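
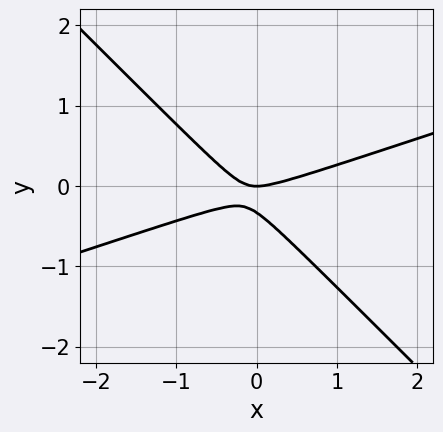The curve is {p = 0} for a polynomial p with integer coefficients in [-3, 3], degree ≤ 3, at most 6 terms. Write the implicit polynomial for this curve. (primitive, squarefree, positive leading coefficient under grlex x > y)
x^2 - 2*x*y - 3*y^2 - y

Degree: the shape is more complex than any degree-1 curve, so deg p = 2.
Reading off the gridlines: one y-axis crossing is at y = 0; it crosses the x-axis at the gridline x = 0.
Matching integer coefficients to the picture gives p.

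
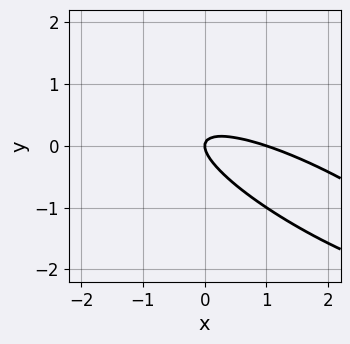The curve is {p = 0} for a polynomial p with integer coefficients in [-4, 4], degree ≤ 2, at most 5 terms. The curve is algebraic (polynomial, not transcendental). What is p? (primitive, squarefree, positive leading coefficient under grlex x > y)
deg p = 2. A generic line meets the curve in up to 2 points.
From the axis intercepts and sections: it crosses the y-axis at the gridline y = 0; among the integer gridlines, it crosses the x-axis at x ∈ {0, 1}.
Fitting integer coefficients to these (and the overall shape) gives p.

x^2 + 3*x*y + 3*y^2 - x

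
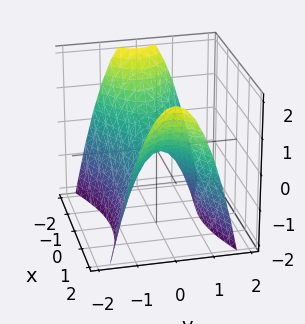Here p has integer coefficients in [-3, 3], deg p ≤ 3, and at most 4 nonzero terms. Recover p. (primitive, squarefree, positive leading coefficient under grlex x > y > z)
x^2 - 3*y^2 - 2*z

Degree: a saddle surface; a quadric, so deg p = 2.
Symmetries: the x ↦ −x reflection is a symmetry, so x appears only in even powers; it's symmetric under y → −y, forcing even powers of y.
Checking where it meets the axes: it meets the y-axis at y = 0 (among the integer gridlines); it crosses the x-axis at the gridline x = 0.
These observations pin down the coefficients.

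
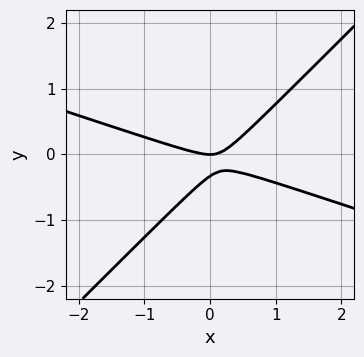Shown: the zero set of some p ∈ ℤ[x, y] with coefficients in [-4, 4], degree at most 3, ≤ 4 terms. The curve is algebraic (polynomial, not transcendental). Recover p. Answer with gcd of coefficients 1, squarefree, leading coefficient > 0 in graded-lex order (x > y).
x^2 + 2*x*y - 3*y^2 - y

deg p = 2.
Observable constraints: one y-axis crossing is at y = 0; one x-axis crossing is at x = 0.
Matching integer coefficients to the picture gives p.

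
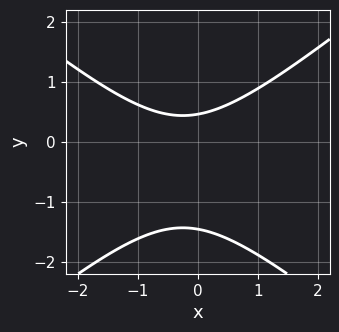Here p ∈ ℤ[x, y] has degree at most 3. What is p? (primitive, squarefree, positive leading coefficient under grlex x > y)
2*x^2 - 3*y^2 + x - 3*y + 2

First, deg p = 2. The shape is more complex than any degree-1 curve.
Next, reading off the gridlines: the curve avoids every integer x-axis point in the box.
Finally, solving for integer coefficients yields p as stated.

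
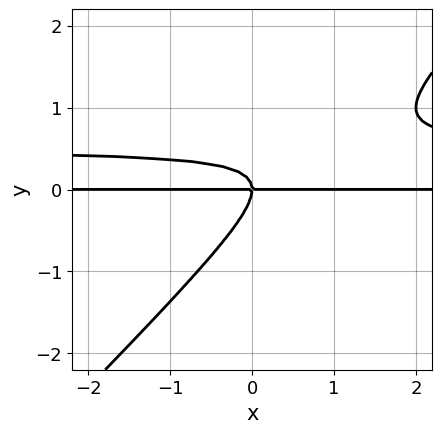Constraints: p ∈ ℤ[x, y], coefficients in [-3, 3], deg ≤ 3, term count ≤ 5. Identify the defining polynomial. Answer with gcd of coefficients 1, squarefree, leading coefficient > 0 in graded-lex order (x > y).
2*x*y^2 - 2*y^3 - x*y

(a) The degree is 3 — the shape is more complex than any degree-2 curve.
(b) Checking where it meets the axes: it meets the y-axis at y = 0 (among the integer gridlines); every point of the x-axis in the box is on the curve.
(c) Putting this together gives p.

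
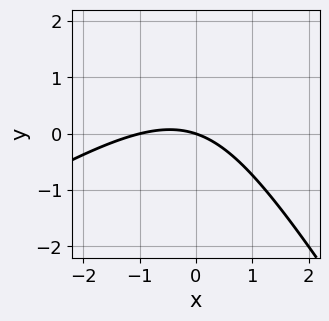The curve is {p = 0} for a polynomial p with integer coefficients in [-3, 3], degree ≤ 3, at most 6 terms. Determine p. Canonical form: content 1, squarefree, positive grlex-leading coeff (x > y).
x^2 - x*y - y^2 + x + 3*y

The degree is 2 — the shape is more complex than any degree-1 curve.
From the visible intercepts: one y-axis crossing is at y = 0; the x-axis gridline crossings are at x ∈ {-1, 0}.
Solving for integer coefficients yields p as stated.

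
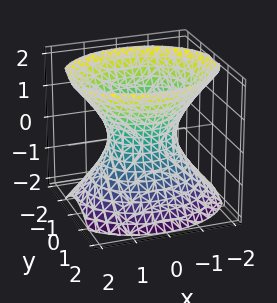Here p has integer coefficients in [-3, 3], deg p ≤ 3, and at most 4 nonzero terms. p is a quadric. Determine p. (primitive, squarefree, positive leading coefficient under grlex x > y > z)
2*x^2 + 3*y^2 - 2*z^2 - 2

(a) The degree is 2 — one connected sheet with a waist; a quadric.
(b) Symmetries: the x ↦ −x reflection is a symmetry, so x appears only in even powers; it's symmetric under y → −y, forcing even powers of y; mirror symmetry z ↦ −z ⇒ only even powers of z.
(c) Reading off the gridlines: the surface avoids every integer z-axis point in the box; the x-axis gridline crossings are at x ∈ {-1, 1}.
(d) The integer polynomial consistent with all of this is the stated p.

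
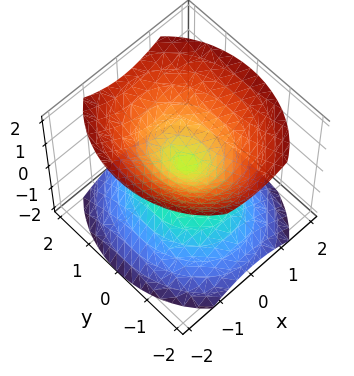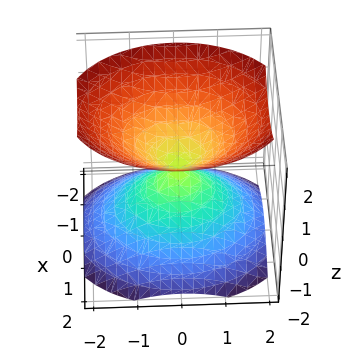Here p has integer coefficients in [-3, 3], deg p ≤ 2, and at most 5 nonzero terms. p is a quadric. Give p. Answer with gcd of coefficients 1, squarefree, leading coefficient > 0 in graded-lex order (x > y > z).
The picture has 2 separate pieces. Treating them together as one polynomial.
The degree is 2 — a double cone through the origin; a quadric.
Symmetries: the y ↦ −y reflection is a symmetry, so y appears only in even powers; mirror symmetry z ↦ −z ⇒ only even powers of z; it's symmetric under x → −x, forcing even powers of x.
Checking where it meets the axes: one z-axis crossing is at z = 0; one y-axis crossing is at y = 0; it crosses the x-axis at the gridline x = 0.
The integer polynomial consistent with all of this is the stated p.

3*x^2 + 2*y^2 - 3*z^2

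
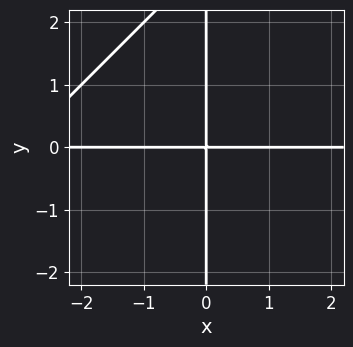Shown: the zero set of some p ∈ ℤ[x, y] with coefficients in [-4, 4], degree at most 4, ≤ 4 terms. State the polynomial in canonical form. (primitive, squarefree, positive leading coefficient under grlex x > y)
(a) deg p = 3. No degree-2 curve has this shape.
(b) Checking where it meets the axes: every point of the x-axis in the box is on the curve; every point of the y-axis in the box is on the curve.
(c) Matching integer coefficients to the picture gives p.

x^2*y - x*y^2 + 3*x*y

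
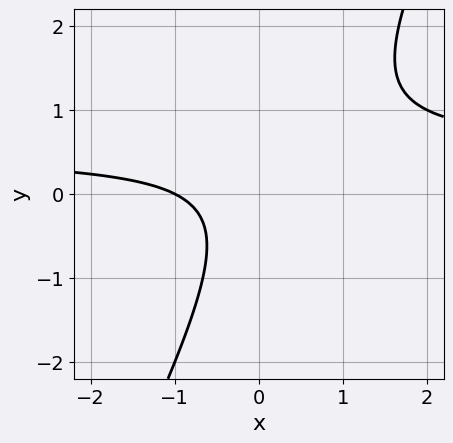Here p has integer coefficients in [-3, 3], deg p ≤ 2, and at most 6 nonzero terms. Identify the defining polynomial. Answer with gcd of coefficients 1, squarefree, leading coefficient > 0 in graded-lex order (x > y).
1. deg p = 2. No degree-1 curve has this shape.
2. Reading off the gridlines: one x-axis crossing is at x = -1; the curve avoids every integer y-axis point in the box.
3. The integer polynomial consistent with all of this is the stated p.

2*x*y - y^2 - x - 1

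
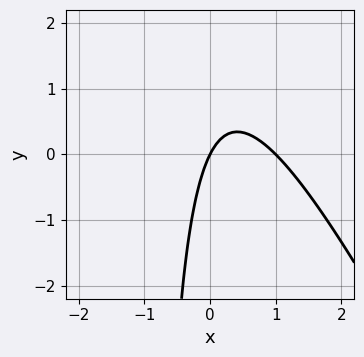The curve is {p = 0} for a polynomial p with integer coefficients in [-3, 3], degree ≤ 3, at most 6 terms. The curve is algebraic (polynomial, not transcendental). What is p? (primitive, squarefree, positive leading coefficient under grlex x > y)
deg p = 2. No degree-1 curve has this shape.
Reading off the gridlines: the x-axis gridline crossings are at x ∈ {0, 1}; it meets the y-axis at y = 0 (among the integer gridlines).
Fitting integer coefficients to these (and the overall shape) gives p.

2*x^2 + x*y - 2*x + y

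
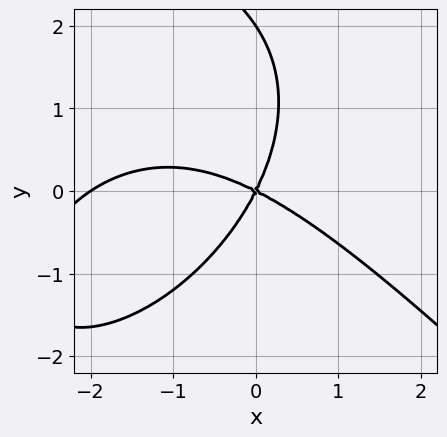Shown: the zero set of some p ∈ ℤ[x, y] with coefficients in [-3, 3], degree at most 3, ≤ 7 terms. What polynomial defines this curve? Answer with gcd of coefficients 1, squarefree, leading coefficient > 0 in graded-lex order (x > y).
x^3 + y^3 + 2*x^2 + 3*x*y - 2*y^2

(a) The degree is 3 — a generic line meets the curve in up to 3 points.
(b) Against the integer gridlines: the x-axis gridline crossings are at x ∈ {-2, 0}; the y-axis gridline crossings are at y ∈ {0, 2}.
(c) Assembling these constraints gives the stated polynomial.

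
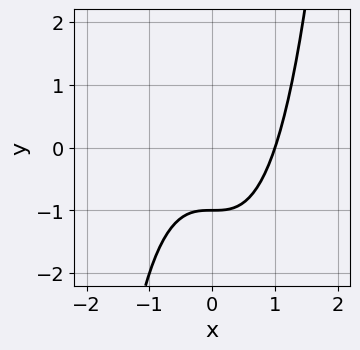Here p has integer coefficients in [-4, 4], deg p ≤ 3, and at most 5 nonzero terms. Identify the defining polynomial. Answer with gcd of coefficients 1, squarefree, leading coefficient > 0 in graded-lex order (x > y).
(a) Degree: the shape is more complex than any degree-2 curve, so deg p = 3.
(b) Against the integer gridlines: it meets the x-axis at x = 1 (among the integer gridlines); it meets the y-axis at y = -1 (among the integer gridlines).
(c) Fitting integer coefficients to these (and the overall shape) gives p.

x^3 - y - 1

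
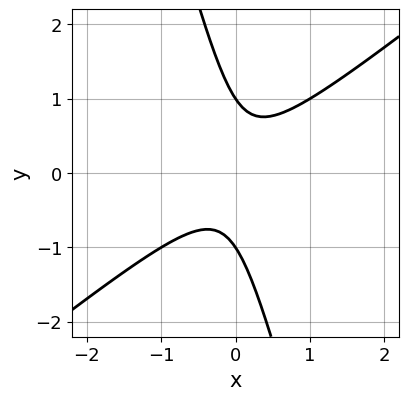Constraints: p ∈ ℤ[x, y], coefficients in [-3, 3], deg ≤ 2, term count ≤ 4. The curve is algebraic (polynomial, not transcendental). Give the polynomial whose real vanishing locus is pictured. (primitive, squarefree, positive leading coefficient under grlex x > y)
3*x^2 - 3*x*y - y^2 + 1

(a) The degree is 2 — a generic line meets the curve in up to 2 points.
(b) Checking where it meets the axes: it misses every integer gridline on the x-axis; the y-axis gridline crossings are at y ∈ {-1, 1}.
(c) The integer polynomial consistent with all of this is the stated p.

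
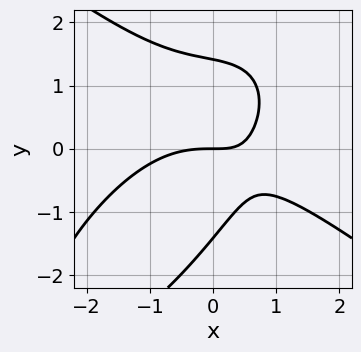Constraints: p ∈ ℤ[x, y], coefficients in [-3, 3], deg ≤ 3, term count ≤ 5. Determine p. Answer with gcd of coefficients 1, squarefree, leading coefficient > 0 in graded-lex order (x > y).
1. The degree is 3 — the shape is more complex than any degree-2 curve.
2. Reading off the gridlines: it meets the y-axis at y = 0 (among the integer gridlines); it meets the x-axis at x = 0 (among the integer gridlines).
3. Assembling these constraints gives the stated polynomial.

x^3 - x*y^2 + y^3 + 2*x*y - 2*y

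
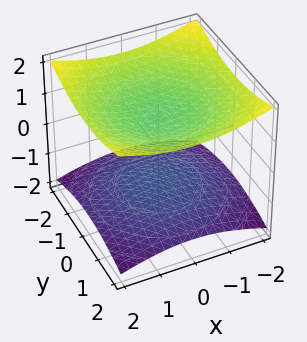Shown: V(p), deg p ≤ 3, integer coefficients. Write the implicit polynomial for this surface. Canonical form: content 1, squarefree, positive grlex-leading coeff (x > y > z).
x^2 + y^2 - 3*z^2 + 3

First, the picture has 2 separate pieces. Treating them together as one polynomial.
Then, deg p = 2. Two separate bowl-shaped sheets opening away from each other; a quadric.
Then, symmetries: mirror symmetry z ↦ −z ⇒ only even powers of z; the surface is invariant under rotation about z: p = q(x² + y², z).
Then, checking where it meets the axes: the surface avoids every integer y-axis point in the box; the z-axis gridline crossings are at z ∈ {-1, 1}; the surface avoids every integer x-axis point in the box.
Finally, together with the visible shape, these determine p as stated.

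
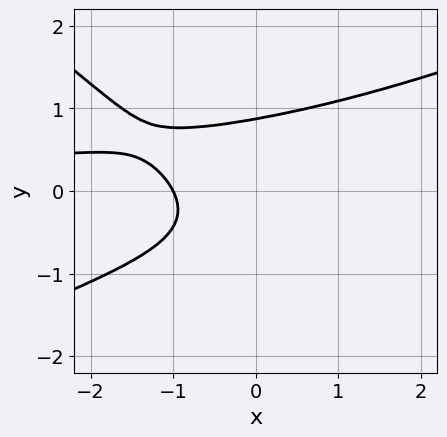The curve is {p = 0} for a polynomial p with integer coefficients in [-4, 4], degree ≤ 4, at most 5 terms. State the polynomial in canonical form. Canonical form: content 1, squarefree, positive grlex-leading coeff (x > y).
x^2*y - x*y^2 - 3*y^3 + 2*x + 2

1. deg p = 3.
2. Reading off the gridlines: it crosses the x-axis at the gridline x = -1.
3. Solving for integer coefficients yields p as stated.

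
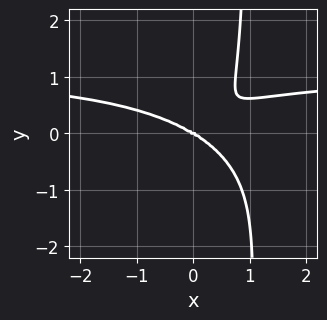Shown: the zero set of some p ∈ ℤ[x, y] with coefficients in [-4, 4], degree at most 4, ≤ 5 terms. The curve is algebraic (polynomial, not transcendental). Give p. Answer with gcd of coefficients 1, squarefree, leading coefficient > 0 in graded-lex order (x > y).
x^3*y + 3*x*y^3 - x^3 + x*y^2 - 3*y^3

First, degree: a generic line meets the curve in up to 4 points, so deg p = 4.
Next, observable constraints: it crosses the x-axis at the gridline x = 0; one y-axis crossing is at y = 0.
Finally, these observations pin down the coefficients.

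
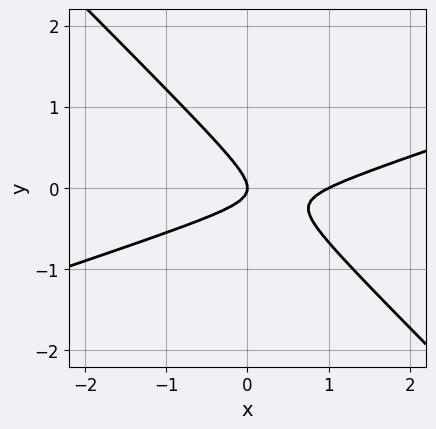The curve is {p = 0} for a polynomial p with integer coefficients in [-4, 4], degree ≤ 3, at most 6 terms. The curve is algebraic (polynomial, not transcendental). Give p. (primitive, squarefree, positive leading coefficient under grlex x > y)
x^2 - 2*x*y - 3*y^2 - x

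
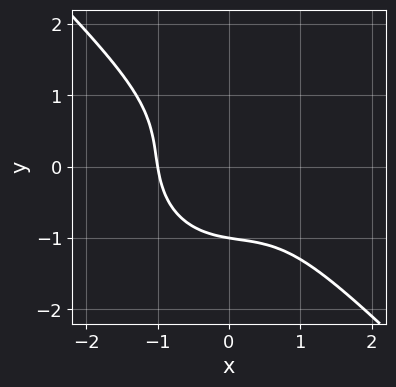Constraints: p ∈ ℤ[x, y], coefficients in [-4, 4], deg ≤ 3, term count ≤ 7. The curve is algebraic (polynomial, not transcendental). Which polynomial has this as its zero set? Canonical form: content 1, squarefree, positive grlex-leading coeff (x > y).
1. The degree is 3 — no degree-2 curve has this shape.
2. Observable constraints: it meets the x-axis at x = -1 (among the integer gridlines); it crosses the y-axis at the gridline y = -1.
3. Solving for integer coefficients yields p as stated.

2*x^3 + x^2*y + x*y^2 + 2*y^3 + 2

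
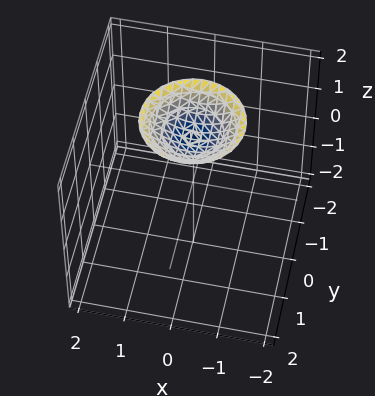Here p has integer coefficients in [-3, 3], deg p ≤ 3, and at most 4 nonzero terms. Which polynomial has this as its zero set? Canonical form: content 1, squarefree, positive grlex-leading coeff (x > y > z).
First, deg p = 2. A generic line meets the surface in up to 2 points.
Next, by symmetry, the z-axis is an axis of rotation, so x and y enter only as x² + y².
Then, observable constraints: the surface avoids every integer x-axis point in the box; a circular section at z = 2 has radius exactly 1; it misses every integer gridline on the y-axis.
Finally, solving for integer coefficients yields p as stated.

x^2 + y^2 - 2*z + 3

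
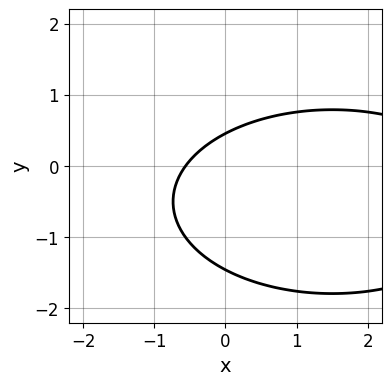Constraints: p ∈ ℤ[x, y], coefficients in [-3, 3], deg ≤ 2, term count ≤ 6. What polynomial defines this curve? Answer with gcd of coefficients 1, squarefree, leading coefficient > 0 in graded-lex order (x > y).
x^2 + 3*y^2 - 3*x + 3*y - 2

First, deg p = 2. No degree-1 curve has this shape.
Finally, matching integer coefficients to the picture gives p.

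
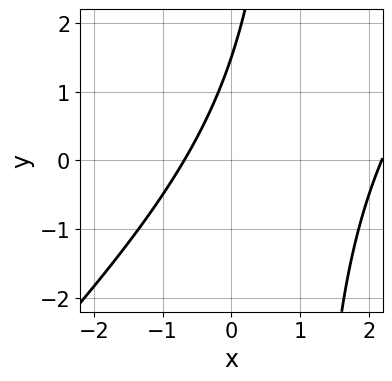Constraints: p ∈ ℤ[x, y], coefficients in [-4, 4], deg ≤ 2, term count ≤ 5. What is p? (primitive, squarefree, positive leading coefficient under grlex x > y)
2*x^2 - 2*x*y - 3*x + 2*y - 3

Degree: no degree-1 curve has this shape, so deg p = 2.
Putting this together gives p.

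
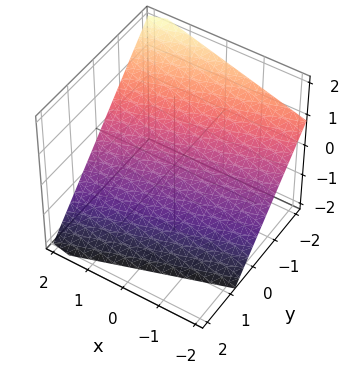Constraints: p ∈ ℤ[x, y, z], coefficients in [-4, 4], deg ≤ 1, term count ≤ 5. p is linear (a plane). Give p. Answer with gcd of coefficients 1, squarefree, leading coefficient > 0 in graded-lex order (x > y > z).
x - 3*y - 3*z - 2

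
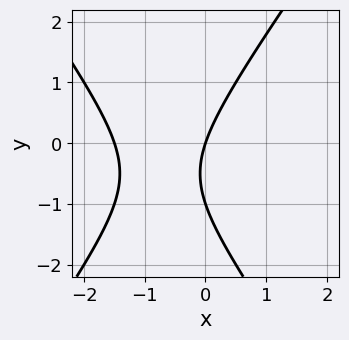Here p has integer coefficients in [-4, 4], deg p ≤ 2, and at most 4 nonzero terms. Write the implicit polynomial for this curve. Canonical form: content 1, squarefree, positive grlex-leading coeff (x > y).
First, deg p = 2. The shape is more complex than any degree-1 curve.
Next, checking where it meets the axes: the y-axis gridline crossings are at y ∈ {-1, 0}; it crosses the x-axis at the gridline x = 0.
Finally, solving for integer coefficients yields p as stated.

2*x^2 - y^2 + 3*x - y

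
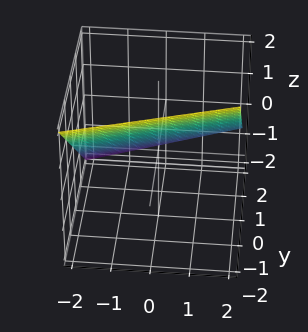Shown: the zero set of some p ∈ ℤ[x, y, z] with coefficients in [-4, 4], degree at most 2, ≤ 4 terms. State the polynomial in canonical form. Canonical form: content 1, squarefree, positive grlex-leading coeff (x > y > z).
deg p = 1. Every cross-section is a straight line — this is a plane.
Against the integer gridlines: it meets the x-axis at x = -2 (among the integer gridlines).
Solving for integer coefficients yields p as stated.

x - 3*y - 3*z + 2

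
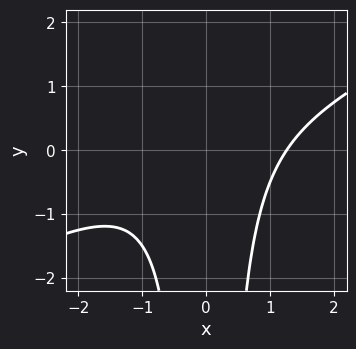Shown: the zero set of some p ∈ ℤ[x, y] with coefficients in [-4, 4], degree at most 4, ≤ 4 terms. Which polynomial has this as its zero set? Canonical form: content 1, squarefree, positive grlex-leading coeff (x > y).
First, the degree is 3 — the shape is more complex than any degree-2 curve.
Then, against the integer gridlines: no y-intercept at any integer in the box.
Finally, fitting integer coefficients to these (and the overall shape) gives p.

x^3 - 2*x^2*y - 2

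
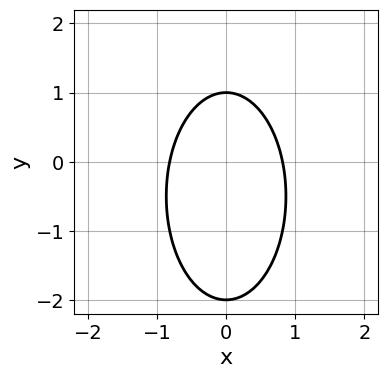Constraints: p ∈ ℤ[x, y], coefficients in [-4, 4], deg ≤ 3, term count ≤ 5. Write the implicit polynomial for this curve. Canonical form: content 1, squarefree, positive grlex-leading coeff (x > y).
deg p = 2.
Symmetries: the x ↦ −x reflection is a symmetry, so x appears only in even powers.
From the visible intercepts: among the integer gridlines, it crosses the y-axis at y ∈ {-2, 1}.
Fitting integer coefficients to these (and the overall shape) gives p.

3*x^2 + y^2 + y - 2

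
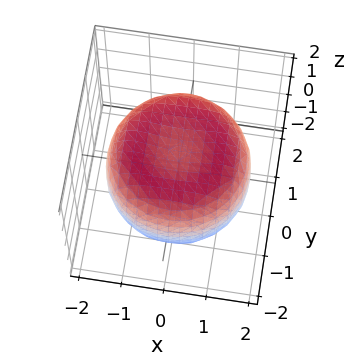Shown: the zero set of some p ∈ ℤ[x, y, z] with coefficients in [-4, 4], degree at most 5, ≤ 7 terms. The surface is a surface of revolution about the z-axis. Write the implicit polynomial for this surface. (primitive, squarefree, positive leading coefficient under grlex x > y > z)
x^4 + 2*x^2*y^2 + y^4 - 2*x^2 - 2*y^2 + 2*z^2 - 2

First, deg p = 4. No degree-3 surface has this shape.
Then, symmetries: rotational symmetry about the z-axis ⇒ p depends on x, y only through x² + y².
Then, from the axis intercepts and sections: among the integer gridlines, it crosses the z-axis at z ∈ {-1, 1}; a circular section at z = 0 has radius between 1 and 2.
Finally, together with the visible shape, these determine p as stated.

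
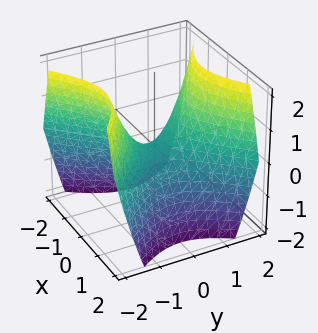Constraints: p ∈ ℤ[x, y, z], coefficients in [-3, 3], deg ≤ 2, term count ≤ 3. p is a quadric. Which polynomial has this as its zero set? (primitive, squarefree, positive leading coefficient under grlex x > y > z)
(a) Degree: a saddle surface; a quadric, so deg p = 2.
(b) Symmetries: the x ↦ −x reflection is a symmetry, so x appears only in even powers; the y ↦ −y reflection is a symmetry, so y appears only in even powers.
(c) Checking where it meets the axes: it crosses the x-axis at the gridline x = 0; it crosses the y-axis at the gridline y = 0; it crosses the z-axis at the gridline z = 0.
(d) Together with the visible shape, these determine p as stated.

x^2 - y^2 + z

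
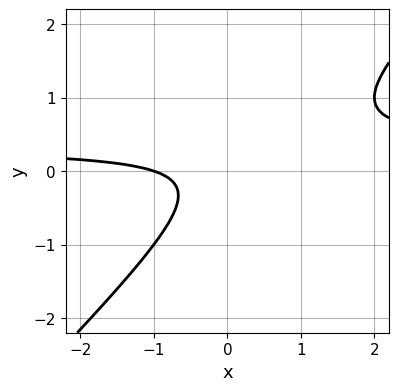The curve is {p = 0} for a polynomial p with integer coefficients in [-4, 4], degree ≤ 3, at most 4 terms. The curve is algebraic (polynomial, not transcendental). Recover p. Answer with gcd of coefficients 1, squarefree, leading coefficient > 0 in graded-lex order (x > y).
The degree is 2 — a generic line meets the curve in up to 2 points.
Reading off the gridlines: it crosses the x-axis at the gridline x = -1; it misses every integer gridline on the y-axis.
Fitting integer coefficients to these (and the overall shape) gives p.

3*x*y - 3*y^2 - x - 1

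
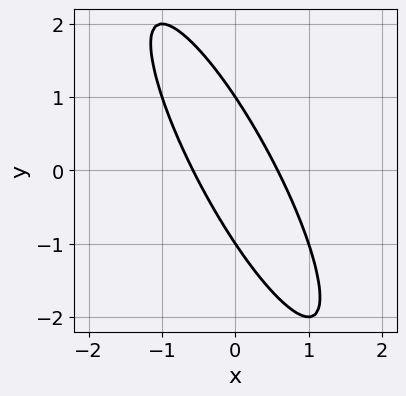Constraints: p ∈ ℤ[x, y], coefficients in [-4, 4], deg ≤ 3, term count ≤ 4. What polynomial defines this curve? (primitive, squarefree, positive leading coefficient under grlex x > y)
3*x^2 + 3*x*y + y^2 - 1

(a) The degree is 2 — the shape is more complex than any degree-1 curve.
(b) From the visible intercepts: among the integer gridlines, it crosses the y-axis at y ∈ {-1, 1}.
(c) Solving for integer coefficients yields p as stated.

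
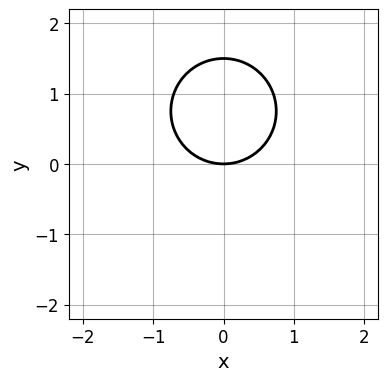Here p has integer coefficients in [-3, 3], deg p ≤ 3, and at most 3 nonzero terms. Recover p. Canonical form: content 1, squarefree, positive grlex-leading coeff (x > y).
First, degree: no degree-1 curve has this shape, so deg p = 2.
Then, symmetries: the x ↦ −x reflection is a symmetry, so x appears only in even powers.
Then, from the axis intercepts and sections: it crosses the y-axis at the gridline y = 0; one x-axis crossing is at x = 0.
Finally, assembling these constraints gives the stated polynomial.

2*x^2 + 2*y^2 - 3*y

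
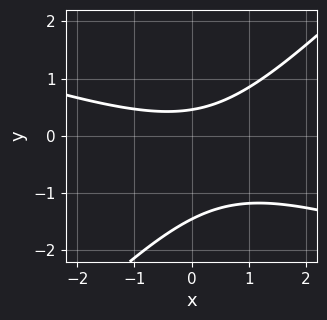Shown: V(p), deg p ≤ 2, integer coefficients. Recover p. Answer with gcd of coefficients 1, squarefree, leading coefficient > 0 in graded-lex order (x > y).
(a) deg p = 2. No degree-1 curve has this shape.
(b) Against the integer gridlines: the curve avoids every integer x-axis point in the box.
(c) Fitting integer coefficients to these (and the overall shape) gives p.

x^2 + 2*x*y - 3*y^2 - 3*y + 2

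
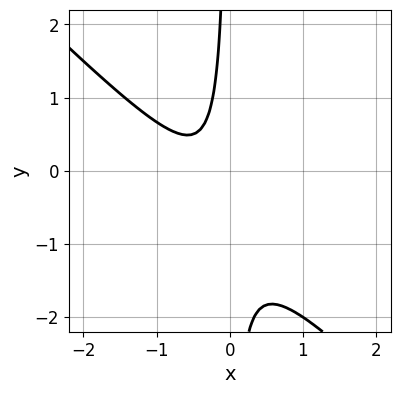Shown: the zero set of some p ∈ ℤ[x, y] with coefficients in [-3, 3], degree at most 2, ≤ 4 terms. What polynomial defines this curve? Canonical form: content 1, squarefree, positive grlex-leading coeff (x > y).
3*x^2 + 3*x*y + 2*x + 1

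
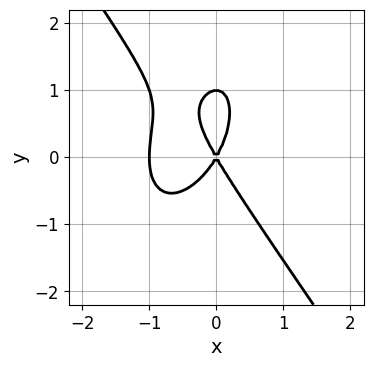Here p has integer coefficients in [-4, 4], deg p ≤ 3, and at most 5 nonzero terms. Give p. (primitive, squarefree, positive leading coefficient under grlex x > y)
3*x^3 + y^3 + 3*x^2 - y^2

(a) Degree: no degree-2 curve has this shape, so deg p = 3.
(b) Against the integer gridlines: the x-axis gridline crossings are at x ∈ {-1, 0}; among the integer gridlines, it crosses the y-axis at y ∈ {0, 1}.
(c) These observations pin down the coefficients.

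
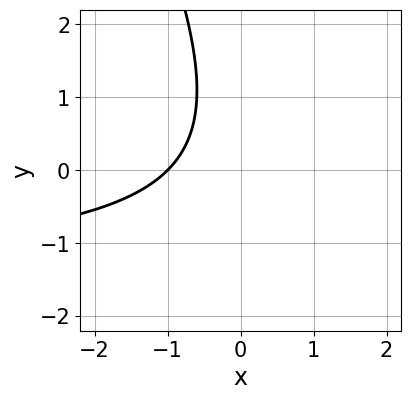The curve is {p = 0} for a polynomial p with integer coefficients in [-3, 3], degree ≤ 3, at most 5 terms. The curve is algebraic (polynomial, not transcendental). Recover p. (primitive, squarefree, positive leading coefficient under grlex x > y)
2*x*y + y^2 + 3*x - y + 3

(a) Degree: no degree-1 curve has this shape, so deg p = 2.
(b) From the axis intercepts and sections: one x-axis crossing is at x = -1; the curve avoids every integer y-axis point in the box.
(c) Putting this together gives p.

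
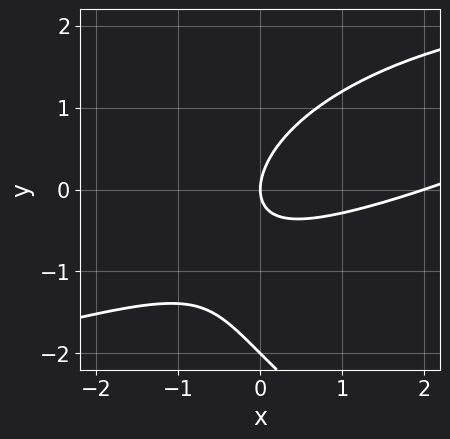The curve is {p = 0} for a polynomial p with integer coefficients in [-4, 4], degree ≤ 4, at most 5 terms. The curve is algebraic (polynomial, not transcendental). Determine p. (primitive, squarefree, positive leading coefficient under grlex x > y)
y^3 + x^2 - 3*x*y + 2*y^2 - 2*x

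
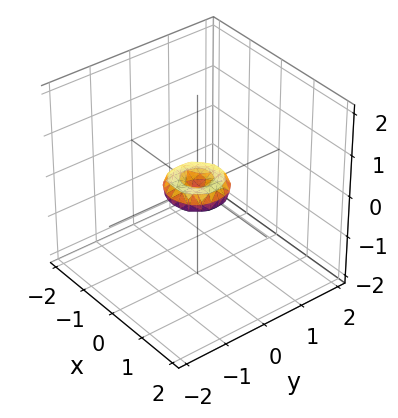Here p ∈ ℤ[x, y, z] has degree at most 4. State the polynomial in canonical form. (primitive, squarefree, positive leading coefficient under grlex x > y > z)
2*x^4 + 4*x^2*y^2 + 2*y^4 - x^2 - y^2 + 2*z^2

1. deg p = 4. The shape is more complex than any degree-3 surface.
2. By symmetry, the z-axis is an axis of rotation, so x and y enter only as x² + y².
3. Observable constraints: it crosses the z-axis at the gridline z = 0; it meets the y-axis at y = 0 (among the integer gridlines); it meets the x-axis at x = 0 (among the integer gridlines).
4. Putting this together gives p.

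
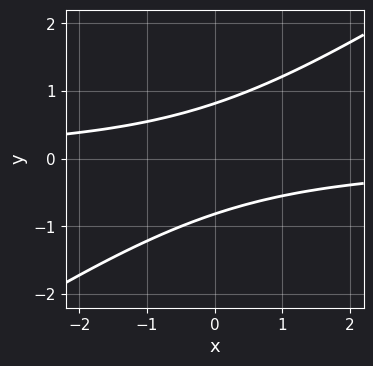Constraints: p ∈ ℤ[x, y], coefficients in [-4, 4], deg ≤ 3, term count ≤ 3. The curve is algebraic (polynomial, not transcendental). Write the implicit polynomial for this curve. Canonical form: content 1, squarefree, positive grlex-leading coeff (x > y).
(a) Degree: the shape is more complex than any degree-1 curve, so deg p = 2.
(b) Checking where it meets the axes: the curve avoids every integer x-axis point in the box.
(c) Putting this together gives p.

2*x*y - 3*y^2 + 2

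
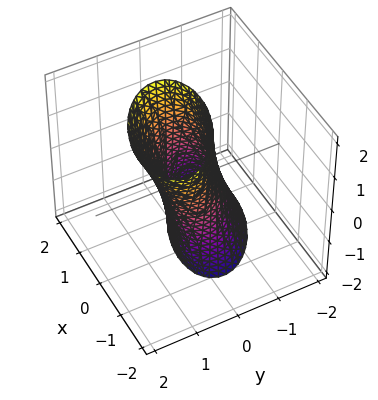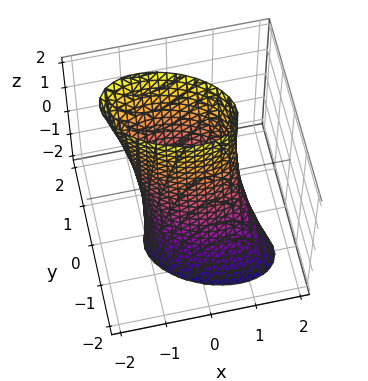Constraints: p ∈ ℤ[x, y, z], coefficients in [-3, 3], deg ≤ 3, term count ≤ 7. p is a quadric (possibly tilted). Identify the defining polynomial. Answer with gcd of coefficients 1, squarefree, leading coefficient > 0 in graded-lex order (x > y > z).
x^2 + x*y + 2*y^2 - y*z - 1

deg p = 2. The shape is more complex than any degree-1 surface.
Checking where it meets the axes: among the integer gridlines, it crosses the x-axis at x ∈ {-1, 1}; the surface avoids every integer z-axis point in the box.
Putting this together gives p.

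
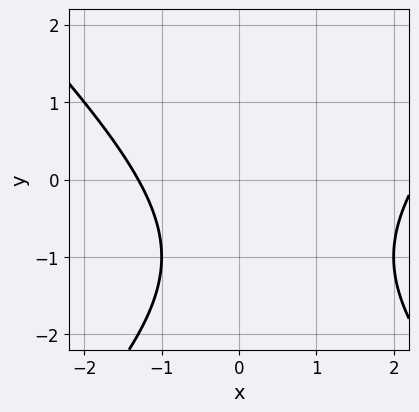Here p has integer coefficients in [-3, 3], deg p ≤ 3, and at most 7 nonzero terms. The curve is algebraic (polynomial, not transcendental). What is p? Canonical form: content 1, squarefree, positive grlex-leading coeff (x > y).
x^2 - y^2 - x - 2*y - 3

(a) deg p = 2. No degree-1 curve has this shape.
(b) Against the integer gridlines: it misses every integer gridline on the y-axis.
(c) The integer polynomial consistent with all of this is the stated p.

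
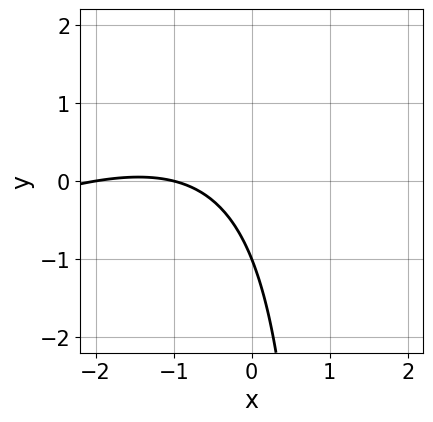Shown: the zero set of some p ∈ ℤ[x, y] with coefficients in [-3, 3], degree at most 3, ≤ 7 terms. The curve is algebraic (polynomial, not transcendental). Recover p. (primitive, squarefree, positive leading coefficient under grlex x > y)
x^2 - 2*x*y + 3*x + 2*y + 2

The degree is 2 — no degree-1 curve has this shape.
Observable constraints: the x-axis gridline crossings are at x ∈ {-2, -1}; one y-axis crossing is at y = -1.
Together with the visible shape, these determine p as stated.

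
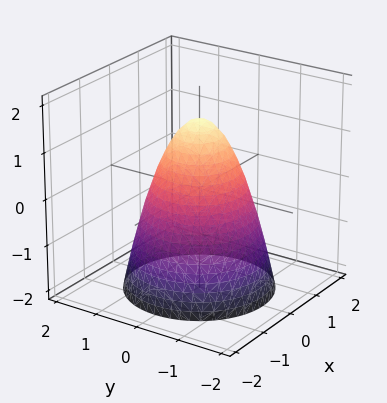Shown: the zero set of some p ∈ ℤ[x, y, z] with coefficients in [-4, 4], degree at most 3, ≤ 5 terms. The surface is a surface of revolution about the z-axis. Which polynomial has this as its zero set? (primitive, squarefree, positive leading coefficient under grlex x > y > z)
(a) Degree: a generic line meets the surface in up to 2 points, so deg p = 2.
(b) Symmetries: the z-axis is an axis of rotation, so x and y enter only as x² + y².
(c) Against the integer gridlines: a circular section at z = -2 has radius between 1 and 2; among the integer gridlines, it crosses the x-axis at x ∈ {-1, 1}.
(d) The integer polynomial consistent with all of this is the stated p. Check: (0, 1, 0) on the y-axis lies on the surface, and p(0, 1, 0) = 0. ✓

3*x^2 + 3*y^2 + 2*z - 3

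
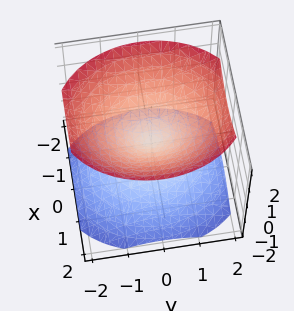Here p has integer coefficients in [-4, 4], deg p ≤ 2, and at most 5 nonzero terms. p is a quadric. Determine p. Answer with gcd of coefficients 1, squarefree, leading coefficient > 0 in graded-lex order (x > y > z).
3*x^2 + 2*y^2 - 3*z^2

First, there are 2 components. Treating them together as one polynomial.
Next, deg p = 2. A double cone through the origin; a quadric.
Next, symmetries: it's symmetric under y → −y, forcing even powers of y; mirror symmetry x ↦ −x ⇒ only even powers of x; it's symmetric under z → −z, forcing even powers of z.
Then, from the axis intercepts and sections: one y-axis crossing is at y = 0; it crosses the z-axis at the gridline z = 0; it crosses the x-axis at the gridline x = 0.
Finally, these observations pin down the coefficients.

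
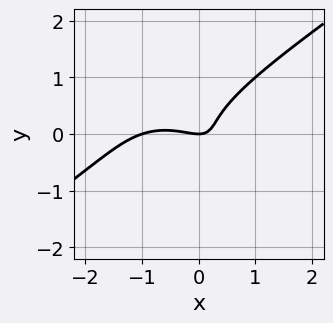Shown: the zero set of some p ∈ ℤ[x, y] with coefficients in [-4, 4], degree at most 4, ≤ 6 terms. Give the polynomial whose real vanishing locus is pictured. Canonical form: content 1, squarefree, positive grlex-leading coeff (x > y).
x^3 - 3*y^3 + x^2 + 2*x*y - y

Degree: no degree-2 curve has this shape, so deg p = 3.
Against the integer gridlines: among the integer gridlines, it crosses the x-axis at x ∈ {-1, 0}; one y-axis crossing is at y = 0.
Solving for integer coefficients yields p as stated.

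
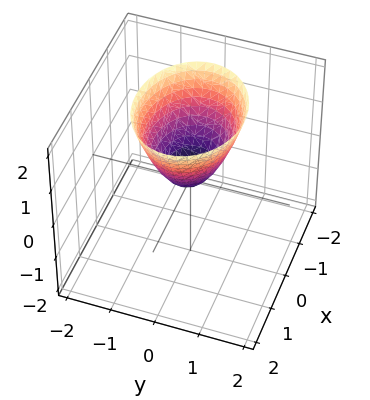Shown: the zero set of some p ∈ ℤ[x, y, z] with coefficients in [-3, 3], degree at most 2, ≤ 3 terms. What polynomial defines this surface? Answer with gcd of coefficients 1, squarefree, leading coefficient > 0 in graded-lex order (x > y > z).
2*x^2 + 3*y^2 - 2*z

(a) deg p = 2. A single bowl opening along one axis; a quadric.
(b) Symmetries: mirror symmetry x ↦ −x ⇒ only even powers of x; the y ↦ −y reflection is a symmetry, so y appears only in even powers.
(c) From the axis intercepts and sections: it crosses the y-axis at the gridline y = 0; it meets the x-axis at x = 0 (among the integer gridlines); it crosses the z-axis at the gridline z = 0.
(d) Assembling these constraints gives the stated polynomial.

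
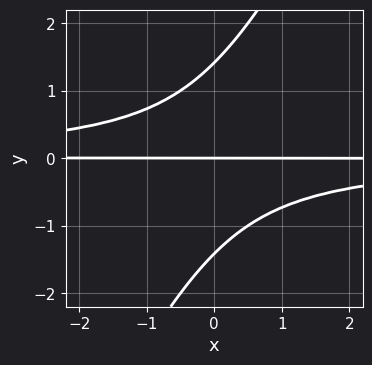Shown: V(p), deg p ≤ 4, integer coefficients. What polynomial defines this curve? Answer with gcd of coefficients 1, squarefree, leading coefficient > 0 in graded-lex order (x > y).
First, the degree is 3 — the shape is more complex than any degree-2 curve.
Then, from the visible intercepts: the visible x-axis segment lies entirely on the curve; it crosses the y-axis at the gridline y = 0.
Finally, assembling these constraints gives the stated polynomial.

2*x*y^2 - y^3 + 2*y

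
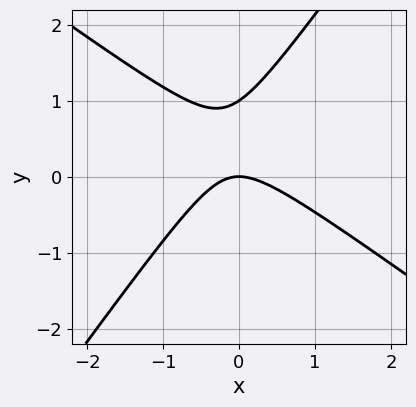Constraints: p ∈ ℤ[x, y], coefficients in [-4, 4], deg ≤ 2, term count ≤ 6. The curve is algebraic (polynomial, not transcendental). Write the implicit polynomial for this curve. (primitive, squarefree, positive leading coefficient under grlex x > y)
3*x^2 + 2*x*y - 3*y^2 + 3*y

First, degree: no degree-1 curve has this shape, so deg p = 2.
Next, observable constraints: it meets the x-axis at x = 0 (among the integer gridlines); among the integer gridlines, it crosses the y-axis at y ∈ {0, 1}.
Finally, putting this together gives p.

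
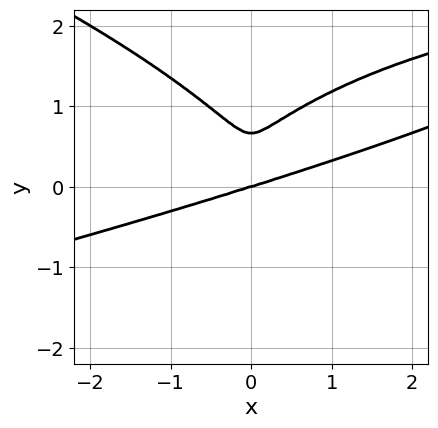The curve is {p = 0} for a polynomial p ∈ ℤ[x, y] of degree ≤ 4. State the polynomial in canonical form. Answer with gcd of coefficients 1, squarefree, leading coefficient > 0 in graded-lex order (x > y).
1. deg p = 4. No degree-3 curve has this shape.
2. Reading off the gridlines: one y-axis crossing is at y = 0; it crosses the x-axis at the gridline x = 0.
3. Solving for integer coefficients yields p as stated.

3*y^4 + x^3 - 3*x^2*y - 2*y^3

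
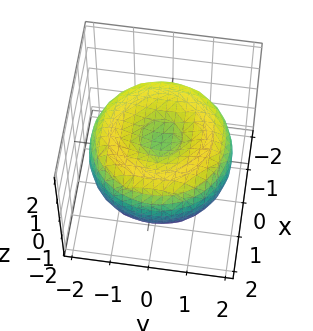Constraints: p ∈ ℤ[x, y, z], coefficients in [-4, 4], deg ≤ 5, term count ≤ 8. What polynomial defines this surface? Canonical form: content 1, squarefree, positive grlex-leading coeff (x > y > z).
x^4 + 2*x^2*y^2 + y^4 - 3*x^2 - 3*y^2 + 3*z^2 - 1

First, deg p = 4. A generic line meets the surface in up to 4 points.
Then, symmetries: rotational symmetry about the z-axis ⇒ p depends on x, y only through x² + y².
Then, from the axis intercepts and sections: a circular section at z = 0 has radius between 1 and 2.
Finally, these observations pin down the coefficients.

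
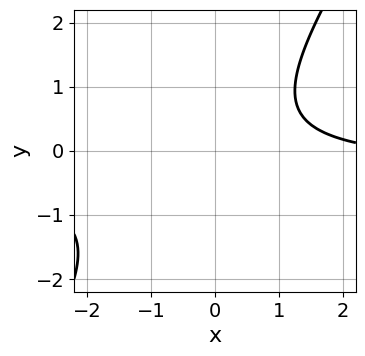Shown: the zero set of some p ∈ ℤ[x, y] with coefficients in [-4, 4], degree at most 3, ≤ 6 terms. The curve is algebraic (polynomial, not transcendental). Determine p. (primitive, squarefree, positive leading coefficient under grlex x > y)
3*x*y - 2*y^2 + x - 3

1. Degree: a generic line meets the curve in up to 2 points, so deg p = 2.
2. Observable constraints: the curve avoids every integer y-axis point in the box; no x-intercept at any integer in the box.
3. Assembling these constraints gives the stated polynomial.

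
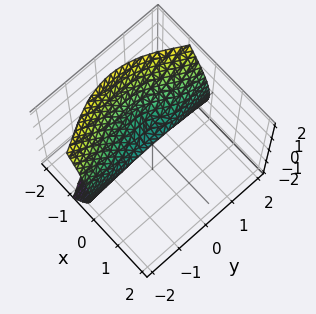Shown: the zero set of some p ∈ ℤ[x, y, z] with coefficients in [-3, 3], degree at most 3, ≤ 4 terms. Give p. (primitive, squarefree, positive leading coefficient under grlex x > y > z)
x^3 + x*y^2 + z^2

1. deg p = 3. The shape is more complex than any degree-2 surface.
2. Observable constraints: the visible y-axis segment lies entirely on the surface; one z-axis crossing is at z = 0; one x-axis crossing is at x = 0.
3. Putting this together gives p.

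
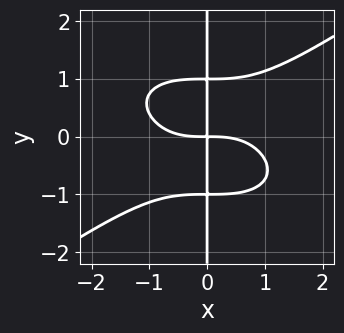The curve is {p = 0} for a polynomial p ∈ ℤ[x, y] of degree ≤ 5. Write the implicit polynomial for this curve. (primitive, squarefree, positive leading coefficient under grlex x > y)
x^4 - 3*x*y^3 + 3*x*y

deg p = 4. A generic line meets the curve in up to 4 points.
Observable constraints: every point of the y-axis in the box is on the curve.
Matching integer coefficients to the picture gives p.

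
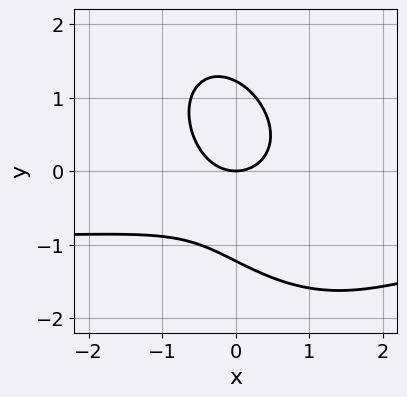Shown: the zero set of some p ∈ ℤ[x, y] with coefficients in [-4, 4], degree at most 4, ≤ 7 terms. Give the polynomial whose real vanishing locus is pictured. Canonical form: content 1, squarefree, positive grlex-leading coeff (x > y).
3*x^2*y + 2*x*y^2 + 2*y^3 + 3*x^2 - 3*y

deg p = 3. The shape is more complex than any degree-2 curve.
Against the integer gridlines: one x-axis crossing is at x = 0; one y-axis crossing is at y = 0.
Solving for integer coefficients yields p as stated.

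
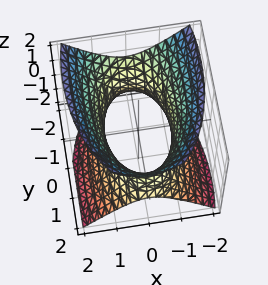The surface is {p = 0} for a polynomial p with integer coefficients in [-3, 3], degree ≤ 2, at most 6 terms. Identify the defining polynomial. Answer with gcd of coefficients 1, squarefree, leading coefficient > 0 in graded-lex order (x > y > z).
(a) Degree: a generic line meets the surface in up to 2 points, so deg p = 2.
(b) Observable constraints: no z-intercept at any integer in the box; the x-axis gridline crossings are at x ∈ {-1, 1}.
(c) Putting this together gives p.

3*x^2 + y^2 + y*z - 2*z^2 - 3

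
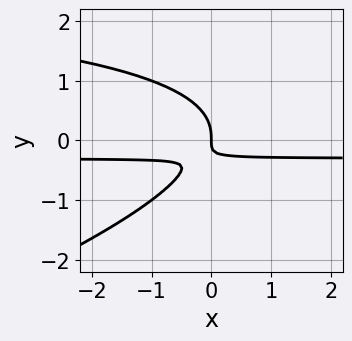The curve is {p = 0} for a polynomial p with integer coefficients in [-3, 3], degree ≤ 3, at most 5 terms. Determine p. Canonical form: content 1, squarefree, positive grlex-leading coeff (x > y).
x*y^2 - 3*y^3 - 3*x*y - x

First, degree: no degree-2 curve has this shape, so deg p = 3.
Then, checking where it meets the axes: it crosses the x-axis at the gridline x = 0; it crosses the y-axis at the gridline y = 0.
Finally, together with the visible shape, these determine p as stated.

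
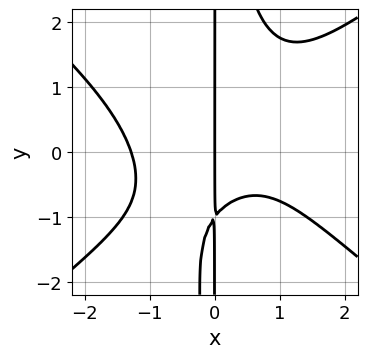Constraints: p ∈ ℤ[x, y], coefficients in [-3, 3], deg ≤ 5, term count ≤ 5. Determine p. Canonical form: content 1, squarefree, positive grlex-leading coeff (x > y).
2*x^4 - 3*x^2*y^2 - x^2 + 3*x*y + 3*x

deg p = 4. The shape is more complex than any degree-3 curve.
Observable constraints: every point of the y-axis in the box is on the curve; it meets the x-axis at x = 0 (among the integer gridlines).
These observations pin down the coefficients.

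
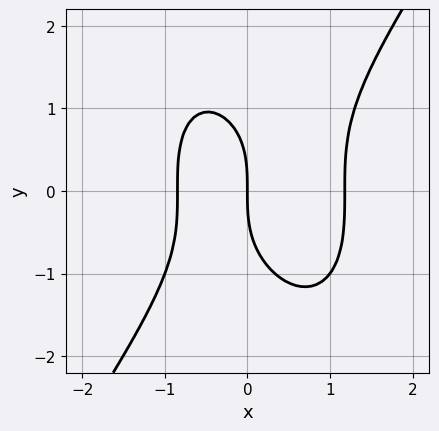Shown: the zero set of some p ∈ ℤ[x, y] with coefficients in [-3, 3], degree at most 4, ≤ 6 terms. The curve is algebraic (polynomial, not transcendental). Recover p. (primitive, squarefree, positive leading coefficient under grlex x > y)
1. The degree is 3 — the shape is more complex than any degree-2 curve.
2. From the axis intercepts and sections: it meets the x-axis at x = 0 (among the integer gridlines); it meets the y-axis at y = 0 (among the integer gridlines).
3. Matching integer coefficients to the picture gives p.

3*x^3 - y^3 - x^2 - 3*x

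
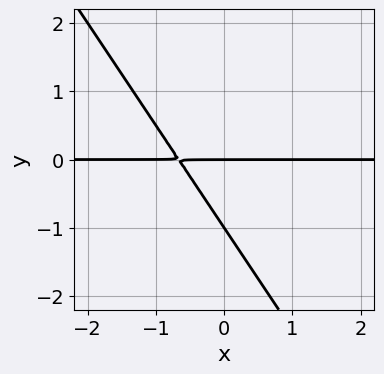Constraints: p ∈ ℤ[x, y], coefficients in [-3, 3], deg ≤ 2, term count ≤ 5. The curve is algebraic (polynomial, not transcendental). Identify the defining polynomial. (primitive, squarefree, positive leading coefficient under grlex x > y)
3*x*y + 2*y^2 + 2*y

(a) deg p = 2.
(b) Reading off the gridlines: every point of the x-axis in the box is on the curve; the y-axis gridline crossings are at y ∈ {-1, 0}.
(c) Matching integer coefficients to the picture gives p.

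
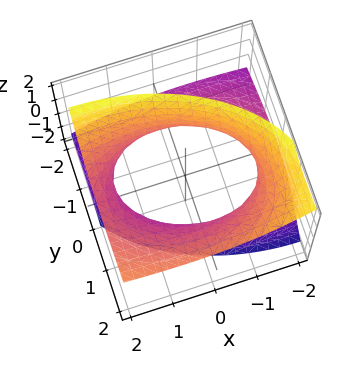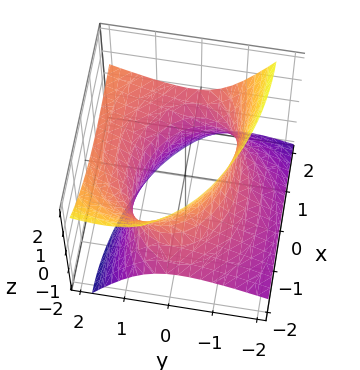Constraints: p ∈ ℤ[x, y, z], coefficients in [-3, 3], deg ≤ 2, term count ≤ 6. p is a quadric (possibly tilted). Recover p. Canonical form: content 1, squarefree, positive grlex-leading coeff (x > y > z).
x^2 - 2*x*z + 2*y^2 - 3*y*z - 2*z^2 - 3

(a) The degree is 2 — the shape is more complex than any degree-1 surface.
(b) Observable constraints: no z-intercept at any integer in the box.
(c) Together with the visible shape, these determine p as stated.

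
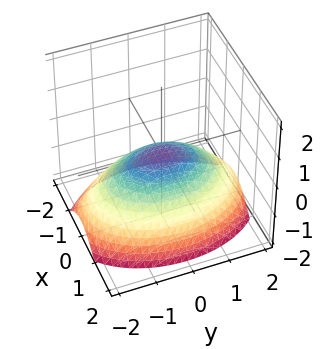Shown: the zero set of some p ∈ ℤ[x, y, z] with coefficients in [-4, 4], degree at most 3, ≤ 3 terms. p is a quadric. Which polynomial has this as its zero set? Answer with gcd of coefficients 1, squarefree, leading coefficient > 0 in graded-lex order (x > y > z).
2*x^2 + y^2 + 3*z

1. deg p = 2.
2. Symmetries: it's symmetric under x → −x, forcing even powers of x; it's symmetric under y → −y, forcing even powers of y.
3. From the axis intercepts and sections: one y-axis crossing is at y = 0; it meets the x-axis at x = 0 (among the integer gridlines); it crosses the z-axis at the gridline z = 0.
4. Matching integer coefficients to the picture gives p.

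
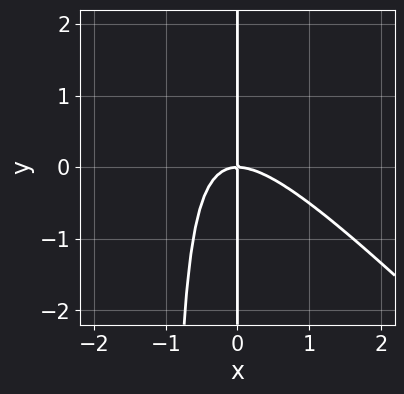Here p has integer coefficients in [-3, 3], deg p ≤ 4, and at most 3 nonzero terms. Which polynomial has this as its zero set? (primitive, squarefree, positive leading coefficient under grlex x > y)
x^3 + x^2*y + x*y

The degree is 3 — the shape is more complex than any degree-2 curve.
Checking where it meets the axes: one x-axis crossing is at x = 0; the visible y-axis segment lies entirely on the curve.
Assembling these constraints gives the stated polynomial.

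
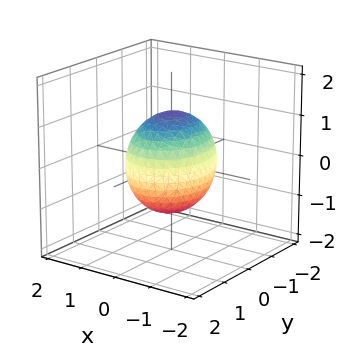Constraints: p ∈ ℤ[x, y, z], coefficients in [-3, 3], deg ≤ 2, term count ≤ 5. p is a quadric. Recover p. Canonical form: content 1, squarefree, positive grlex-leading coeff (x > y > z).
3*x^2 + 2*y^2 + 2*z^2 - 3

1. The degree is 2 — a closed, bounded, convex surface; a quadric.
2. Symmetries: it's symmetric under x → −x, forcing even powers of x; mirror symmetry y ↦ −y ⇒ only even powers of y; the z ↦ −z reflection is a symmetry, so z appears only in even powers.
3. Checking where it meets the axes: the x-axis gridline crossings are at x ∈ {-1, 1}.
4. Matching integer coefficients to the picture gives p.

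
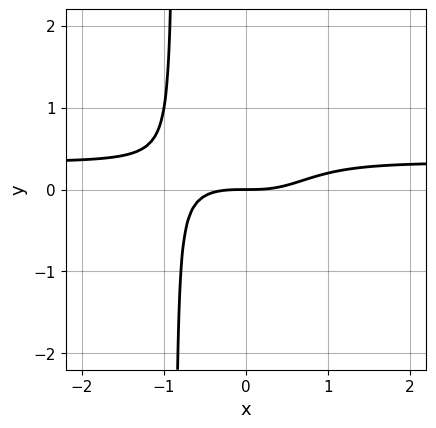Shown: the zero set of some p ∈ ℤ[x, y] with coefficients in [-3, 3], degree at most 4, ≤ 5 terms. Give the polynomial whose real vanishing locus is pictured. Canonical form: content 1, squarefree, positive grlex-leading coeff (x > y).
First, the degree is 4 — the shape is more complex than any degree-3 curve.
Then, observable constraints: it meets the x-axis at x = 0 (among the integer gridlines); it crosses the y-axis at the gridline y = 0.
Finally, assembling these constraints gives the stated polynomial.

3*x^3*y - x^3 + 2*y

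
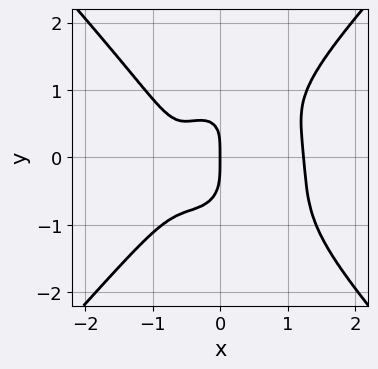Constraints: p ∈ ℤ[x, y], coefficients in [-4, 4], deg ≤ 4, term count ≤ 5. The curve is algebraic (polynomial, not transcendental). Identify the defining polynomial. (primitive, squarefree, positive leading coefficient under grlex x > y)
deg p = 4. The shape is more complex than any degree-3 curve.
Checking where it meets the axes: one x-axis crossing is at x = 0; it meets the y-axis at y = 0 (among the integer gridlines).
Putting this together gives p.

3*x^4 - 2*y^4 - 3*x^2 + x*y - 2*x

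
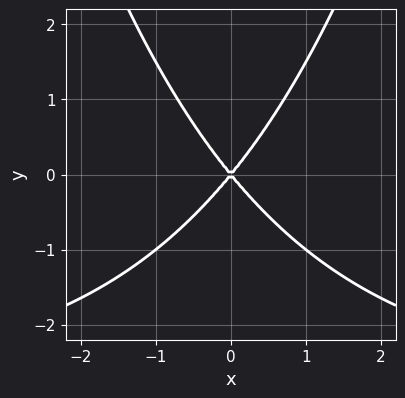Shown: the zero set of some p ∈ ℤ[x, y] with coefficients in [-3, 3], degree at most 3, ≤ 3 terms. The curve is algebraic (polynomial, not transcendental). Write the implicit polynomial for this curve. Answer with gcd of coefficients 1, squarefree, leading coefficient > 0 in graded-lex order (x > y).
x^2*y + 3*x^2 - 2*y^2

1. The degree is 3 — no degree-2 curve has this shape.
2. Symmetries: the x ↦ −x reflection is a symmetry, so x appears only in even powers.
3. From the visible intercepts: it crosses the x-axis at the gridline x = 0; it crosses the y-axis at the gridline y = 0.
4. Matching integer coefficients to the picture gives p.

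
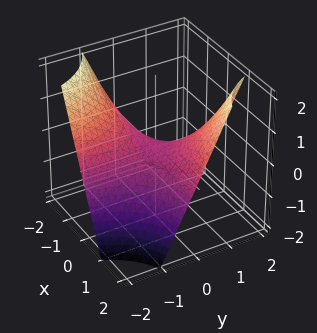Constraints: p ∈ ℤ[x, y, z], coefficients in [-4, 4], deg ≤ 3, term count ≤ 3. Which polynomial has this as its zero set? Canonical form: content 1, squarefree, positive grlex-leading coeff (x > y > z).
x*y - z

1. deg p = 2. The shape is more complex than any degree-1 surface.
2. Checking where it meets the axes: the visible x-axis segment lies entirely on the surface; every point of the y-axis in the box is on the surface; it meets the z-axis at z = 0 (among the integer gridlines).
3. These observations pin down the coefficients.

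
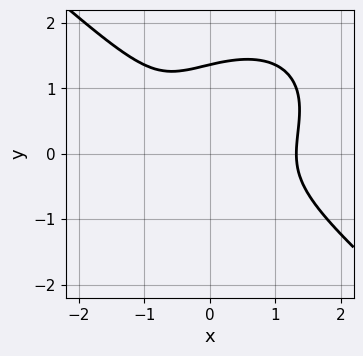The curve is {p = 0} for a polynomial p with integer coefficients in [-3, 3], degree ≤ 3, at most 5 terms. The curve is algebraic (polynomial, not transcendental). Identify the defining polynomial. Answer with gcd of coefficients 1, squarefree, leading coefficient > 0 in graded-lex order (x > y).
Degree: no degree-2 curve has this shape, so deg p = 3.
Putting this together gives p.

2*x^3 + 3*y^3 - 3*y^2 - 2*x - 2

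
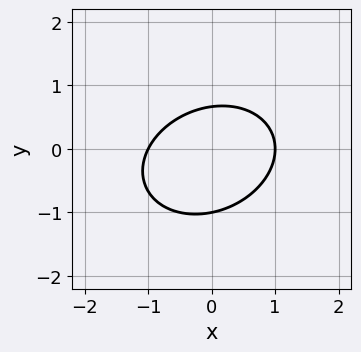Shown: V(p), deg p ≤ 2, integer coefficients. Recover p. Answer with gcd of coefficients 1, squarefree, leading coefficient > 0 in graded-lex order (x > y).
2*x^2 - x*y + 3*y^2 + y - 2

(a) deg p = 2.
(b) Checking where it meets the axes: it meets the y-axis at y = -1 (among the integer gridlines); the x-axis gridline crossings are at x ∈ {-1, 1}.
(c) These observations pin down the coefficients.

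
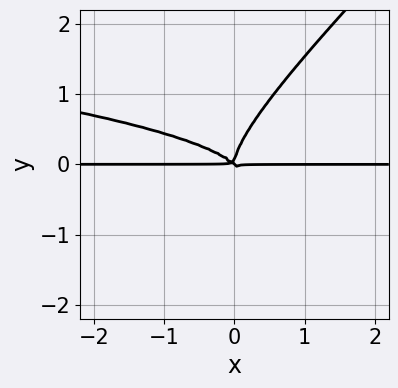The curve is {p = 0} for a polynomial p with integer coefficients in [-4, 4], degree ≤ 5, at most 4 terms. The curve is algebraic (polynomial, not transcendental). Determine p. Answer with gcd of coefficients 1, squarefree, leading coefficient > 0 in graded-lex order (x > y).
Degree: the shape is more complex than any degree-3 curve, so deg p = 4.
Reading off the gridlines: every point of the x-axis in the box is on the curve.
Solving for integer coefficients yields p as stated.

2*x*y^3 - 2*y^4 + x^2*y + x*y^2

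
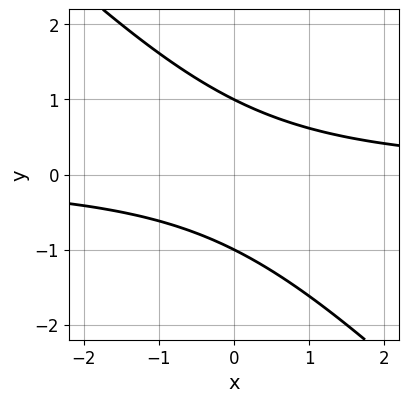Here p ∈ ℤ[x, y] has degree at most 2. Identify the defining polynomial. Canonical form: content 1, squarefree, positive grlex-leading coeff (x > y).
1. Degree: a generic line meets the curve in up to 2 points, so deg p = 2.
2. Against the integer gridlines: among the integer gridlines, it crosses the y-axis at y ∈ {-1, 1}; no x-intercept at any integer in the box.
3. Fitting integer coefficients to these (and the overall shape) gives p.

x*y + y^2 - 1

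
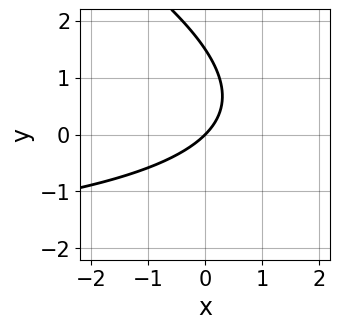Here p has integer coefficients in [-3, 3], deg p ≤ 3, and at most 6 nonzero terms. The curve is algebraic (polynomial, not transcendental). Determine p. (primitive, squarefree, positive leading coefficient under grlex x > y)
deg p = 2. A generic line meets the curve in up to 2 points.
Checking where it meets the axes: one y-axis crossing is at y = 0; it crosses the x-axis at the gridline x = 0.
Fitting integer coefficients to these (and the overall shape) gives p.

x*y + 2*y^2 + 3*x - 3*y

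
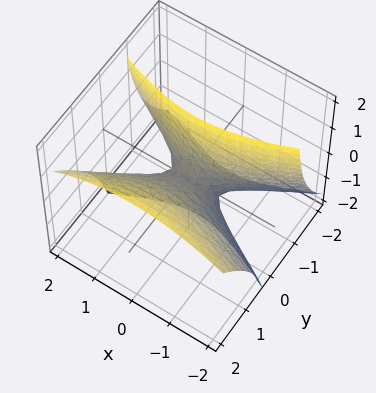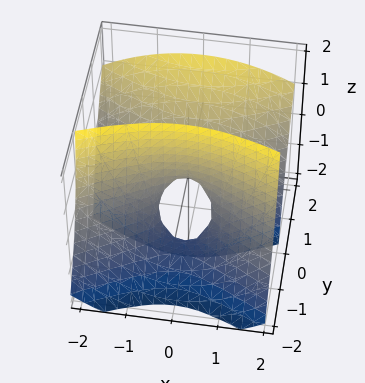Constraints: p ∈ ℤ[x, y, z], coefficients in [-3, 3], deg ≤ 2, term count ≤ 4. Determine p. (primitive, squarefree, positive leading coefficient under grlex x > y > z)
First, deg p = 2.
Then, reading off the gridlines: it crosses the x-axis at the gridline x = 0; it crosses the z-axis at the gridline z = 0; it meets the y-axis at y = 0 (among the integer gridlines).
Finally, matching integer coefficients to the picture gives p.

x^2 - 3*y^2 + 3*y*z + z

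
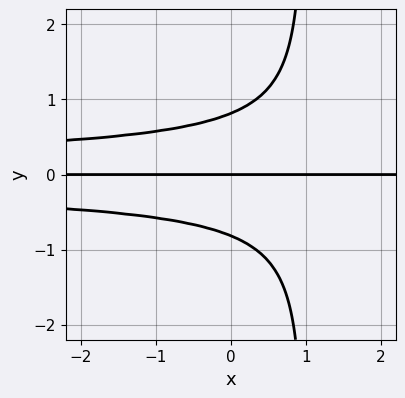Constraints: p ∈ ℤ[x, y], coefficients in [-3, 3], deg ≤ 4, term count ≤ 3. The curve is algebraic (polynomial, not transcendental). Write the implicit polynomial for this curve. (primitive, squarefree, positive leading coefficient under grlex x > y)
1. The degree is 4 — the shape is more complex than any degree-3 curve.
2. Observable constraints: every point of the x-axis in the box is on the curve; one y-axis crossing is at y = 0.
3. Assembling these constraints gives the stated polynomial.

3*x*y^3 - 3*y^3 + 2*y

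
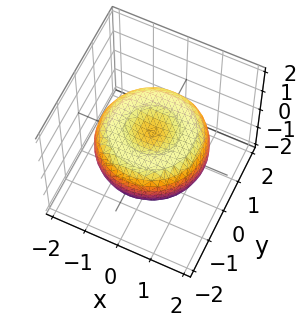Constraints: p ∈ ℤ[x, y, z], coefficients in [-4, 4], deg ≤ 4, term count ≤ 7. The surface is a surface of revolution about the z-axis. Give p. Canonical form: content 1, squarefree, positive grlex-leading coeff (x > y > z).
x^4 + 2*x^2*y^2 + y^4 - 2*x^2 - 2*y^2 + 3*z^2 - 1

First, degree: no degree-3 surface has this shape, so deg p = 4.
Next, symmetries: rotational symmetry about the z-axis ⇒ p depends on x, y only through x² + y².
Then, from the visible intercepts: a circular section at z = 0 has radius between 1 and 2.
Finally, solving for integer coefficients yields p as stated.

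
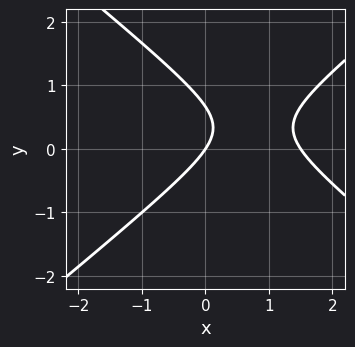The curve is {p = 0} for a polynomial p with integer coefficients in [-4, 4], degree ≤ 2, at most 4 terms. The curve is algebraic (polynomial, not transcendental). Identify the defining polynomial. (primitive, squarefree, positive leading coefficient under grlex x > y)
2*x^2 - 3*y^2 - 3*x + 2*y

First, degree: the shape is more complex than any degree-1 curve, so deg p = 2.
Next, checking where it meets the axes: one y-axis crossing is at y = 0; it meets the x-axis at x = 0 (among the integer gridlines).
Finally, putting this together gives p.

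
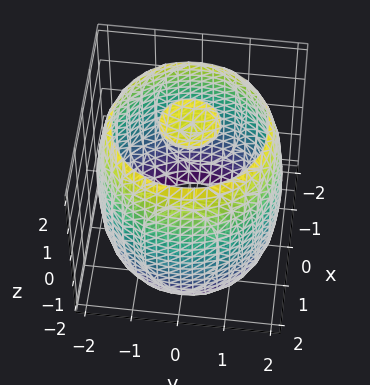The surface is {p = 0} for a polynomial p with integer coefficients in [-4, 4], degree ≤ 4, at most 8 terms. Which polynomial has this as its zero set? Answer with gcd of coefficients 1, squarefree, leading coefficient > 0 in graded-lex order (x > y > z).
x^4 + 2*x^2*y^2 + y^4 - 3*x^2 - 3*y^2 + z^2 - 3

I count 3 distinct pieces. Treating them together as one polynomial.
The degree is 4 — no degree-3 surface has this shape.
Symmetries: every cross-section ⟂ z is a circle, so x, y appear only via x² + y².
Reading off the gridlines: a circular section at z = 2 has radius between 0 and 1.
Assembling these constraints gives the stated polynomial.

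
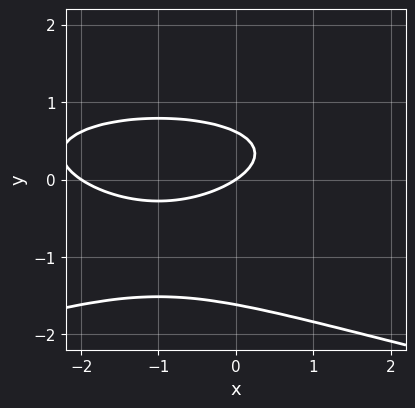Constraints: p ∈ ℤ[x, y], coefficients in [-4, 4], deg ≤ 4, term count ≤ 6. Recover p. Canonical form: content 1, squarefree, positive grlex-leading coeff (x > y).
3*y^3 + x^2 + 3*y^2 + 2*x - 3*y

1. deg p = 3.
2. From the axis intercepts and sections: one y-axis crossing is at y = 0; among the integer gridlines, it crosses the x-axis at x ∈ {-2, 0}.
3. Putting this together gives p.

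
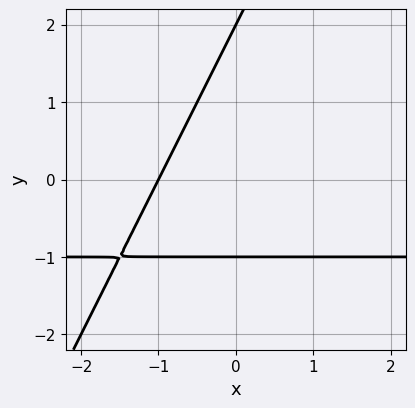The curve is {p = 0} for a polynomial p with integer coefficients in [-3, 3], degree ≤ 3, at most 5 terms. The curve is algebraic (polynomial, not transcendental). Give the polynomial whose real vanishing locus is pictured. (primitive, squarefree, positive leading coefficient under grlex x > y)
First, the degree is 2 — no degree-1 curve has this shape.
Next, observable constraints: among the integer gridlines, it crosses the y-axis at y ∈ {-1, 2}; it crosses the x-axis at the gridline x = -1.
Finally, these observations pin down the coefficients.

2*x*y - y^2 + 2*x + y + 2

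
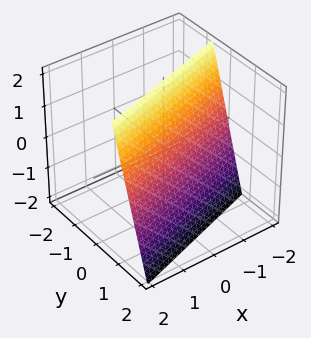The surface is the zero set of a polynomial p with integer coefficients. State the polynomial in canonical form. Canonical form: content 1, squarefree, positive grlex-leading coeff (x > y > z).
x - 3*y - z + 2

First, deg p = 1. Every cross-section is a straight line — this is a plane.
Next, against the integer gridlines: it meets the z-axis at z = 2 (among the integer gridlines); one x-axis crossing is at x = -2.
Finally, the integer polynomial consistent with all of this is the stated p.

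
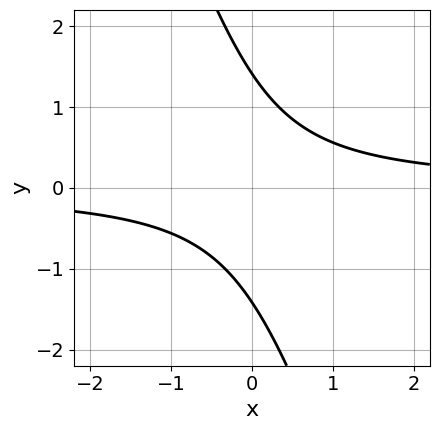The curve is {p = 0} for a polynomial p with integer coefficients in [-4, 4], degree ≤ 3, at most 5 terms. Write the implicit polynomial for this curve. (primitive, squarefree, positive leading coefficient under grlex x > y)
3*x*y + y^2 - 2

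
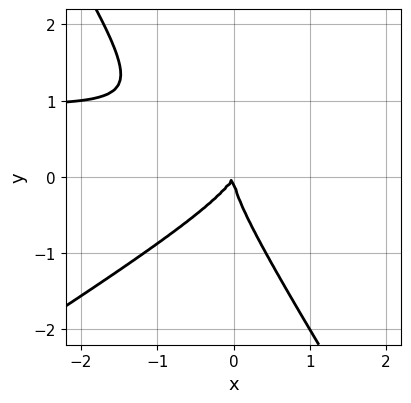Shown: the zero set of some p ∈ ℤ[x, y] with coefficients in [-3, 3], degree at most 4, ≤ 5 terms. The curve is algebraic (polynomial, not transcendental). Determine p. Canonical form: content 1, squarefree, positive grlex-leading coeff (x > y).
(a) The degree is 3 — a generic line meets the curve in up to 3 points.
(b) Reading off the gridlines: it meets the x-axis at x = 0 (among the integer gridlines); it crosses the y-axis at the gridline y = 0.
(c) These observations pin down the coefficients.

2*x^2*y - 2*x*y^2 - 2*y^3 - 2*x^2 + x*y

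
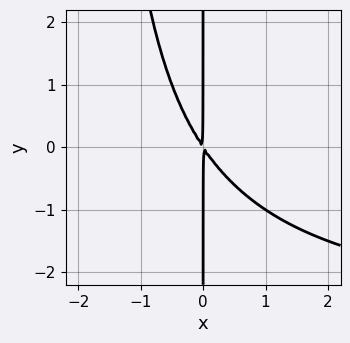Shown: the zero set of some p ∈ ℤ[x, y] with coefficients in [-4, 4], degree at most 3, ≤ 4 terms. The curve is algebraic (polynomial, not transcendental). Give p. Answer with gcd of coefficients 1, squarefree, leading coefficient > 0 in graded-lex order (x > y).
x^2*y + 3*x^2 + 2*x*y

1. Degree: a generic line meets the curve in up to 3 points, so deg p = 3.
2. From the visible intercepts: every point of the y-axis in the box is on the curve.
3. Together with the visible shape, these determine p as stated.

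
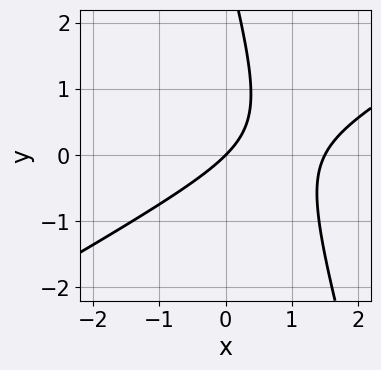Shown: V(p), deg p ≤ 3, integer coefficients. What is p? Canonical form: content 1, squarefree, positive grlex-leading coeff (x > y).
(a) Degree: a generic line meets the curve in up to 2 points, so deg p = 2.
(b) Observable constraints: one x-axis crossing is at x = 0; it meets the y-axis at y = 0 (among the integer gridlines).
(c) Fitting integer coefficients to these (and the overall shape) gives p.

2*x^2 - 3*x*y - y^2 - 3*x + 3*y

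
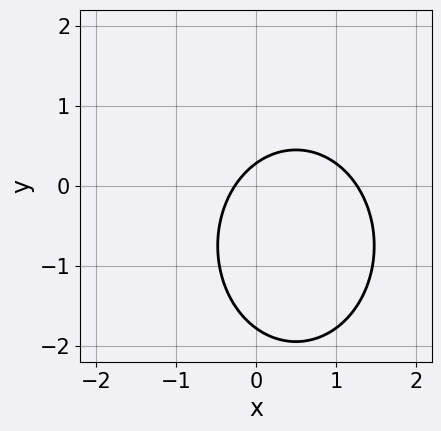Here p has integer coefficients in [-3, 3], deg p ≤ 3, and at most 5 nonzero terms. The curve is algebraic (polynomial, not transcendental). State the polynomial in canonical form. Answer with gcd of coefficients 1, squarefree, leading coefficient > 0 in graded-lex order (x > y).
3*x^2 + 2*y^2 - 3*x + 3*y - 1

First, deg p = 2.
Finally, putting this together gives p.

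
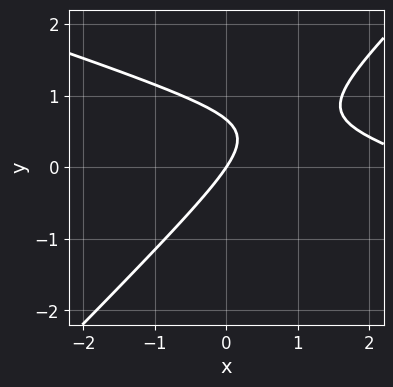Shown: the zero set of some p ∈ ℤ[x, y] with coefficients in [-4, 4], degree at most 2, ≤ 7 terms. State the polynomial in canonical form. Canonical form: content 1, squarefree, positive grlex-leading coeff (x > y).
1. deg p = 2. A generic line meets the curve in up to 2 points.
2. Checking where it meets the axes: it crosses the x-axis at the gridline x = 0; it crosses the y-axis at the gridline y = 0.
3. Putting this together gives p.

x^2 + 2*x*y - 3*y^2 - 3*x + 2*y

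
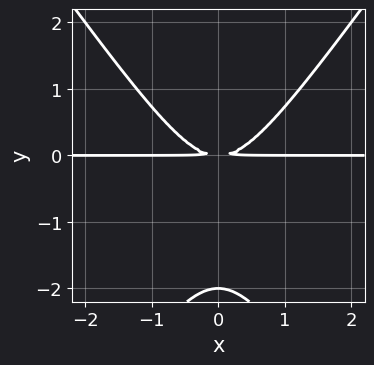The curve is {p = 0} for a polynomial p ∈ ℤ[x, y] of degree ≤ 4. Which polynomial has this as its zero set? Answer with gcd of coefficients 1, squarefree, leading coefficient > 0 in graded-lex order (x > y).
First, degree: a generic line meets the curve in up to 3 points, so deg p = 3.
Then, symmetries: mirror symmetry x ↦ −x ⇒ only even powers of x.
Next, reading off the gridlines: the visible x-axis segment lies entirely on the curve; it crosses the y-axis at the gridline y = -2.
Finally, fitting integer coefficients to these (and the overall shape) gives p.

2*x^2*y - y^3 - 2*y^2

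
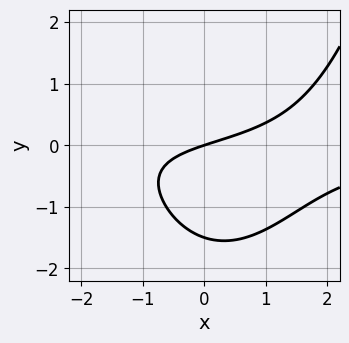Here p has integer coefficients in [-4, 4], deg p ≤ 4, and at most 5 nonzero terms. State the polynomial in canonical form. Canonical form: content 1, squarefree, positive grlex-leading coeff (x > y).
Degree: a generic line meets the curve in up to 3 points, so deg p = 3.
From the axis intercepts and sections: it meets the y-axis at y = 0 (among the integer gridlines); one x-axis crossing is at x = 0.
Solving for integer coefficients yields p as stated.

x^2*y - 2*y^2 + x - 3*y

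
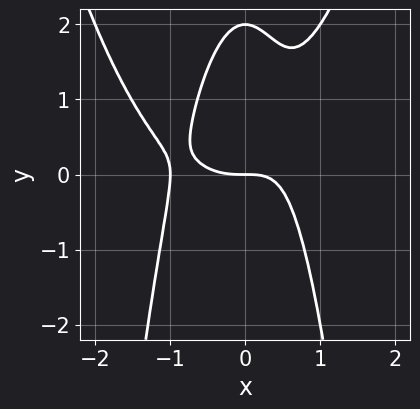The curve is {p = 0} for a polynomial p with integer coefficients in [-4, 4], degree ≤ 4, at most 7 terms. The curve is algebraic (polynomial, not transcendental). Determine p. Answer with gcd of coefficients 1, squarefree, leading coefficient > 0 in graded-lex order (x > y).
1. The degree is 4 — a generic line meets the curve in up to 4 points.
2. Reading off the gridlines: the y-axis gridline crossings are at y ∈ {0, 2}; among the integer gridlines, it crosses the x-axis at x ∈ {-1, 0}.
3. Matching integer coefficients to the picture gives p.

2*x^4 + 2*x^3 - 2*x^2*y - y^2 + 2*y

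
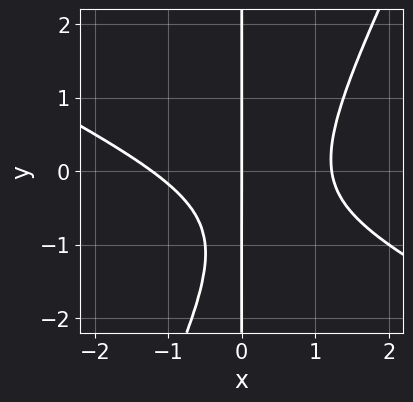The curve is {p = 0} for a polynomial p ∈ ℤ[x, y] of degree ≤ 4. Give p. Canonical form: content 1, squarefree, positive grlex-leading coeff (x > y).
2*x^3 + 3*x^2*y - 2*x*y^2 - 3*x*y - 3*x

deg p = 3. No degree-2 curve has this shape.
Checking where it meets the axes: it meets the x-axis at x = 0 (among the integer gridlines); every point of the y-axis in the box is on the curve.
These observations pin down the coefficients.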